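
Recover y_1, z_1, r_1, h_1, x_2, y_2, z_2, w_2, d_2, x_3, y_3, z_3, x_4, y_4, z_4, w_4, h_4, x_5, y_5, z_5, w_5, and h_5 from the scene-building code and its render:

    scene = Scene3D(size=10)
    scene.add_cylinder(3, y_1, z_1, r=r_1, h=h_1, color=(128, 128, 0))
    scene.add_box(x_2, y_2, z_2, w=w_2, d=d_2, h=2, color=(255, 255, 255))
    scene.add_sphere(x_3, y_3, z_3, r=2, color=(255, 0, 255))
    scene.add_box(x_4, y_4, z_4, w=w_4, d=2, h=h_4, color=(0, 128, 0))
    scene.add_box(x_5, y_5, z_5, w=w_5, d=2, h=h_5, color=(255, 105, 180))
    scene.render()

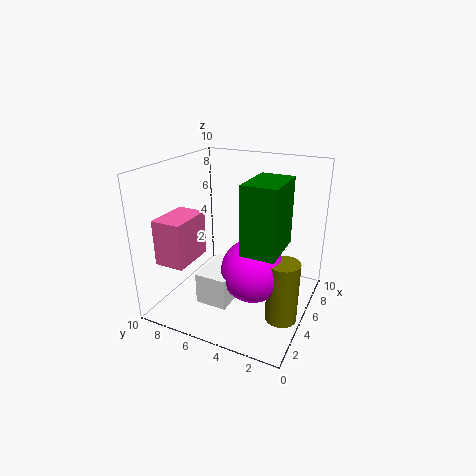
y_1 = 1
z_1 = 1
r_1 = 1
h_1 = 4
x_2 = 1
y_2 = 4
z_2 = 2
w_2 = 3
d_2 = 2
x_3 = 3
y_3 = 3
z_3 = 4
x_4 = 1
y_4 = 1
z_4 = 6
w_4 = 3
h_4 = 4
x_5 = 1
y_5 = 7
z_5 = 4
w_5 = 3
h_5 = 3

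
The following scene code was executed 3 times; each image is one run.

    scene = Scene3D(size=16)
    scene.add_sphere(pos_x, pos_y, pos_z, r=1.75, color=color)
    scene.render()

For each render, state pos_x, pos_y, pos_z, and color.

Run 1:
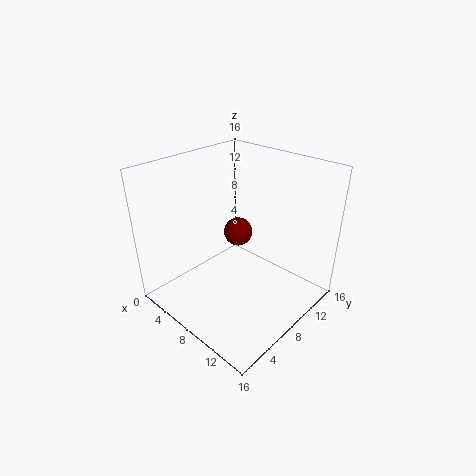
pos_x = 5.25
pos_y = 11
pos_z = 6.5
color = 'maroon'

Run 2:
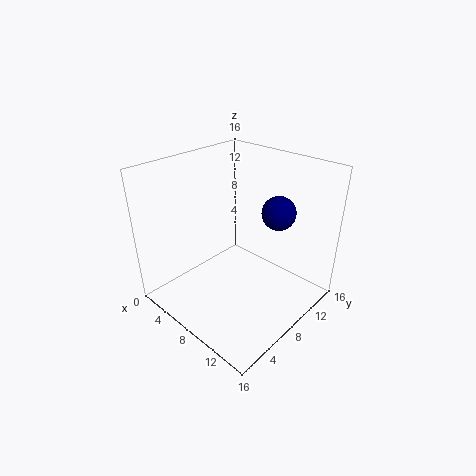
pos_x = 12
pos_y = 9.75
pos_z = 11.75
color = 'navy'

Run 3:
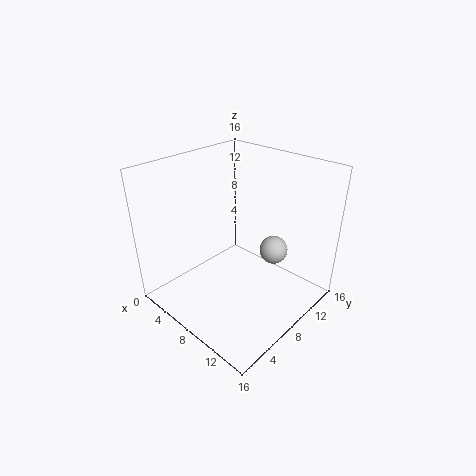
pos_x = 9
pos_y = 13.5
pos_z = 4.25
color = 'lightgray'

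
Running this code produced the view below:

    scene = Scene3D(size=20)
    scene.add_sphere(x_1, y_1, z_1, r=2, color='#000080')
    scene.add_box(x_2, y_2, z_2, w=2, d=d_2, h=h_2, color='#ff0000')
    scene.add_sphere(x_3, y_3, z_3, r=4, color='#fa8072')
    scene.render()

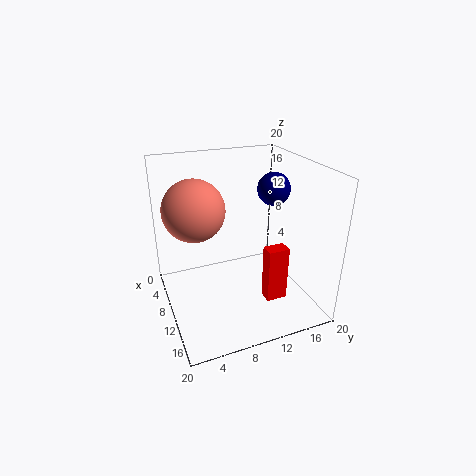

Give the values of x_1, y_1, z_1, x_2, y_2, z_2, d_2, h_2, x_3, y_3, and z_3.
x_1 = 14, y_1 = 13, z_1 = 18, x_2 = 12, y_2 = 13, z_2 = 1, d_2 = 3, h_2 = 8, x_3 = 10, y_3 = 4, z_3 = 15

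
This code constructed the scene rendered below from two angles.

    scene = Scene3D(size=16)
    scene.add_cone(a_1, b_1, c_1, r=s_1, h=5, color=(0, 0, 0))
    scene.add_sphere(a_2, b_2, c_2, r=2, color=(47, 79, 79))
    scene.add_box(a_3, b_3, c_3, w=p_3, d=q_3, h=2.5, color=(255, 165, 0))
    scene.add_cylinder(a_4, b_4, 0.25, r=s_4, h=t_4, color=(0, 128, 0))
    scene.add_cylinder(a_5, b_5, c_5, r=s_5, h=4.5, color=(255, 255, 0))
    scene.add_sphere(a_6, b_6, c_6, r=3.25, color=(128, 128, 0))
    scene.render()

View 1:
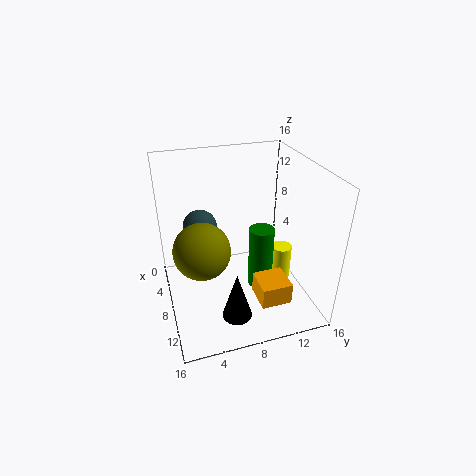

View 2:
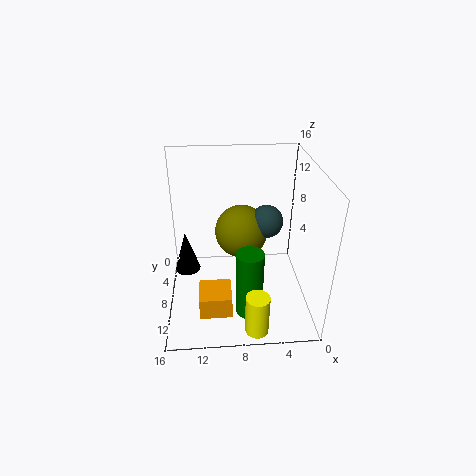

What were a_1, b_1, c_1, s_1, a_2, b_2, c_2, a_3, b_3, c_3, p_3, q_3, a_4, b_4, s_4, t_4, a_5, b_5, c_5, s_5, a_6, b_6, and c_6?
a_1 = 14, b_1 = 6, c_1 = 2.75, s_1 = 1.5, a_2 = 4.25, b_2 = 4.5, c_2 = 8, a_3 = 9, b_3 = 9.5, c_3 = 1, p_3 = 3.5, q_3 = 3.5, a_4 = 7, b_4 = 11.25, s_4 = 1.5, t_4 = 7.75, a_5 = 6.5, b_5 = 14.25, c_5 = 0.25, s_5 = 1.25, a_6 = 7.25, b_6 = 4, c_6 = 6.5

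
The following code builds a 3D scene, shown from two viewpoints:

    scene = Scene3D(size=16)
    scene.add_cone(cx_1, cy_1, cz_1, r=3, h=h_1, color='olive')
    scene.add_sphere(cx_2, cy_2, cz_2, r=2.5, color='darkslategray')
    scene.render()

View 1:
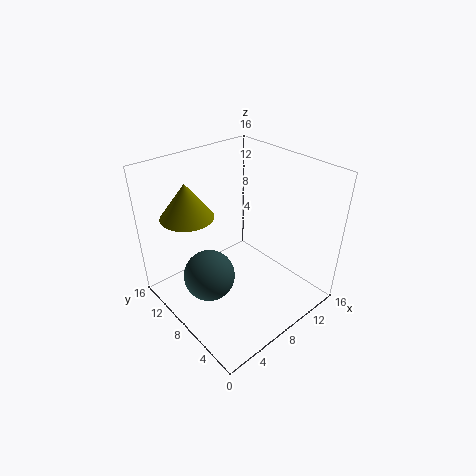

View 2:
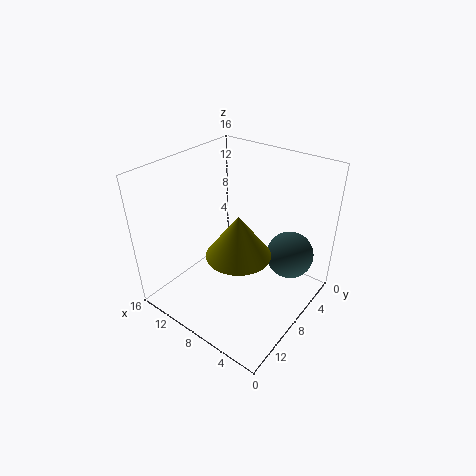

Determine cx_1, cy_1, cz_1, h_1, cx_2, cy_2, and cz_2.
cx_1 = 4.5, cy_1 = 12.5, cz_1 = 10, h_1 = 4, cx_2 = 2.5, cy_2 = 6, cz_2 = 7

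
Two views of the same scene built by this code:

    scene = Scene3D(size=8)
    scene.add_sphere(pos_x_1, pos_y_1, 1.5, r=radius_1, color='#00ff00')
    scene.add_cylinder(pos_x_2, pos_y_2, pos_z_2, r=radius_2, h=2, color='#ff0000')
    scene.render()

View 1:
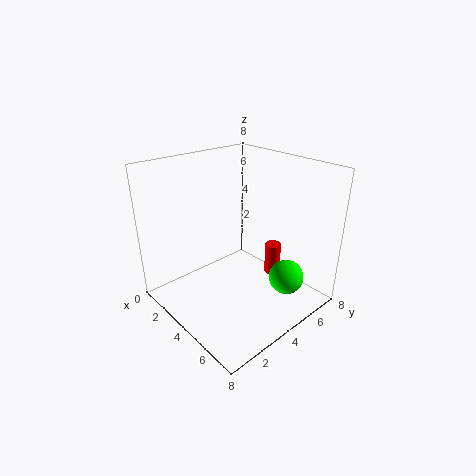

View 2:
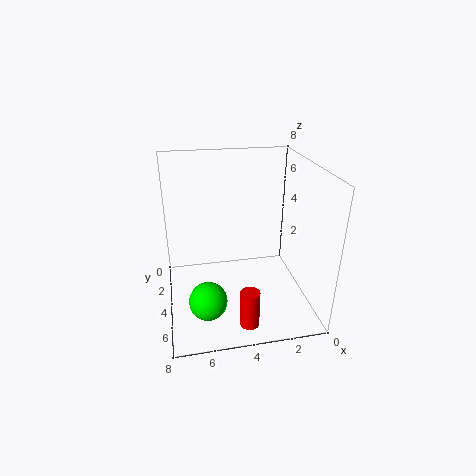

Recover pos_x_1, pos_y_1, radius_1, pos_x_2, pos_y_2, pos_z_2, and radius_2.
pos_x_1 = 6, pos_y_1 = 6, radius_1 = 1, pos_x_2 = 4, pos_y_2 = 7, pos_z_2 = 0.5, radius_2 = 0.5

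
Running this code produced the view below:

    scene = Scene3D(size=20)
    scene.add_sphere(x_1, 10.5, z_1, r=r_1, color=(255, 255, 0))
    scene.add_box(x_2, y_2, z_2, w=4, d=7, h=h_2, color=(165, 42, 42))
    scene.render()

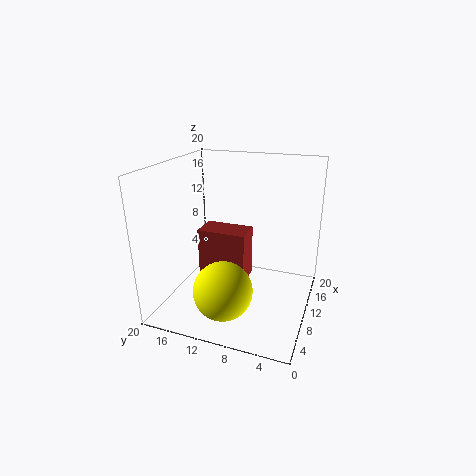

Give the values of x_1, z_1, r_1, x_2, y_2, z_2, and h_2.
x_1 = 5.5
z_1 = 4
r_1 = 4
x_2 = 9.5
y_2 = 9
z_2 = 3
h_2 = 7.5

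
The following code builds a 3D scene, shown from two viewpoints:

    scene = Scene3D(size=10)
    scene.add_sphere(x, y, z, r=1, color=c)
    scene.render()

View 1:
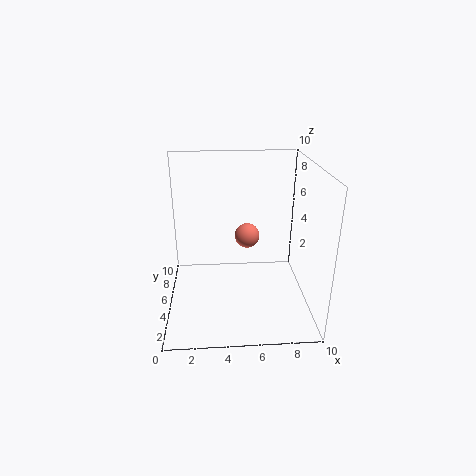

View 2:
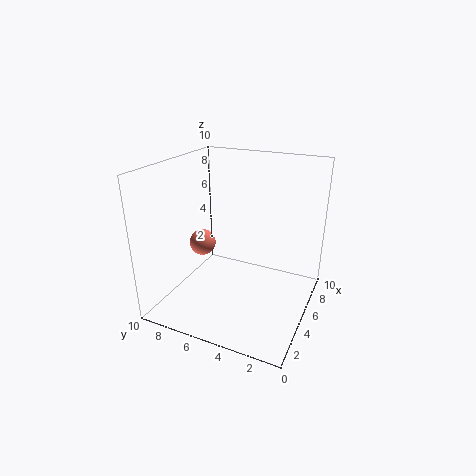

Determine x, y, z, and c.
x = 6; y = 8.5; z = 3.5; c = 'salmon'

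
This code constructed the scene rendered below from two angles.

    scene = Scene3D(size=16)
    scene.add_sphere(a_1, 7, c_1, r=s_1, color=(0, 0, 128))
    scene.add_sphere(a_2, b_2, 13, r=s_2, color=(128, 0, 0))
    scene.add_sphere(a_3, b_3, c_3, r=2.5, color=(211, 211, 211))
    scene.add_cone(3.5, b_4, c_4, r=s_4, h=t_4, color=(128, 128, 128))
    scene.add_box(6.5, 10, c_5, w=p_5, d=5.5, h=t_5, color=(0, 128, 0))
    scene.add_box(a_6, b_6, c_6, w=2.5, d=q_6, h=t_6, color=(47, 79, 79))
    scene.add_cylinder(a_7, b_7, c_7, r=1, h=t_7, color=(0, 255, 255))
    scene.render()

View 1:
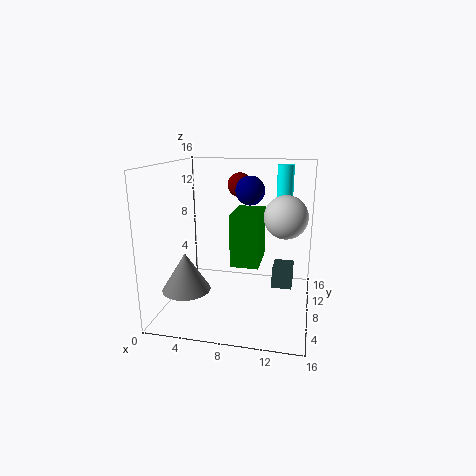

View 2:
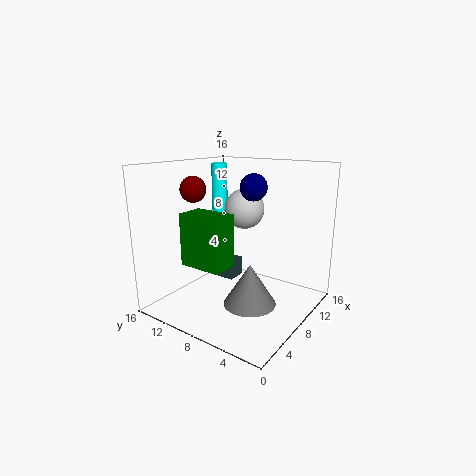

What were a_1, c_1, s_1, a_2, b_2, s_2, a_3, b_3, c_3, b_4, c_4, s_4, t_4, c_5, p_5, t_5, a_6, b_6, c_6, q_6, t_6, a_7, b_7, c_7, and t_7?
a_1 = 9.5, c_1 = 13.5, s_1 = 1.5, a_2 = 7, b_2 = 13.5, s_2 = 1.5, a_3 = 13, b_3 = 10.5, c_3 = 10, b_4 = 3.5, c_4 = 3.5, s_4 = 2.5, t_4 = 4, c_5 = 3.5, p_5 = 3.5, t_5 = 6.5, a_6 = 11.5, b_6 = 11.5, c_6 = 0.5, q_6 = 3.5, t_6 = 2.5, a_7 = 12.5, b_7 = 14, c_7 = 9.5, t_7 = 6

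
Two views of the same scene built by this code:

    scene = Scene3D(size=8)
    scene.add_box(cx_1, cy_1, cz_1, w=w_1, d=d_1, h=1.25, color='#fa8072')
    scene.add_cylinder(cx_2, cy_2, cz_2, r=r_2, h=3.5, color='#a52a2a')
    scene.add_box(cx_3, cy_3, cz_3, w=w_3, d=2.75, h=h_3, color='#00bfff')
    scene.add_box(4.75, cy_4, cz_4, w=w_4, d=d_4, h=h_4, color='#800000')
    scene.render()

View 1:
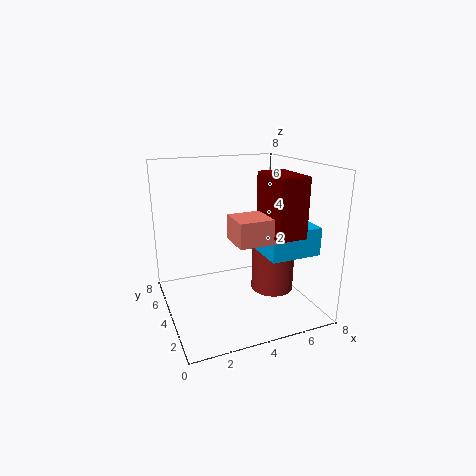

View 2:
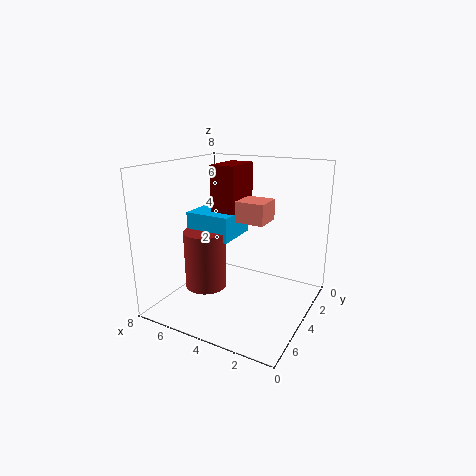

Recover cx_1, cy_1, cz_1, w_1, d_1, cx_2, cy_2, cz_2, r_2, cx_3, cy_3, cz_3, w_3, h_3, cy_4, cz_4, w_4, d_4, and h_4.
cx_1 = 3, cy_1 = 1.25, cz_1 = 4.5, w_1 = 2.75, d_1 = 1.75, cx_2 = 6.25, cy_2 = 4, cz_2 = 0.5, r_2 = 1.25, cx_3 = 4.75, cy_3 = 1.25, cz_3 = 3.5, w_3 = 2.75, h_3 = 1.5, cy_4 = 0.75, cz_4 = 4.75, w_4 = 1.5, d_4 = 2.5, h_4 = 3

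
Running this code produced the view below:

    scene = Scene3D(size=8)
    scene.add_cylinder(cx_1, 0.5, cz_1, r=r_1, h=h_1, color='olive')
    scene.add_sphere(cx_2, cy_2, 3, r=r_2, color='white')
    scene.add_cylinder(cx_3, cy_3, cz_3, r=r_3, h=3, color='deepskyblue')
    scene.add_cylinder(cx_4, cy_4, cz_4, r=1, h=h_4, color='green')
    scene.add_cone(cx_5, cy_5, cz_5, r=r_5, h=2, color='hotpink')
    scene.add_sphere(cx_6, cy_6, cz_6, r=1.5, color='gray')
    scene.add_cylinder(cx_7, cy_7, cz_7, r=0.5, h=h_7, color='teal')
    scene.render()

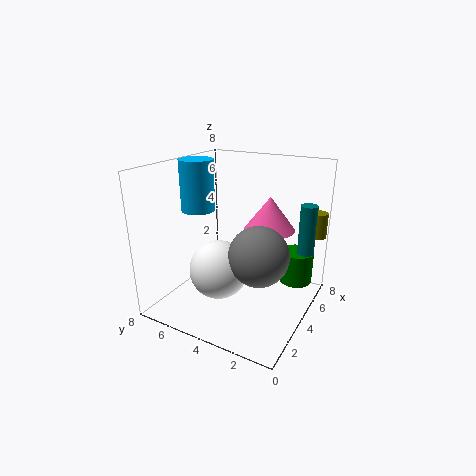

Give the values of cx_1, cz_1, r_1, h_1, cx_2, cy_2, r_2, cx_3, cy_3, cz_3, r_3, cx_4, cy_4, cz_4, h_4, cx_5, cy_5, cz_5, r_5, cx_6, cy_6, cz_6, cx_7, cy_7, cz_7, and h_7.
cx_1 = 7.5, cz_1 = 3.5, r_1 = 0.5, h_1 = 1.5, cx_2 = 2, cy_2 = 4, r_2 = 1.5, cx_3 = 4.5, cy_3 = 7, cz_3 = 5, r_3 = 1, cx_4 = 7, cy_4 = 1.5, cz_4 = 0.5, h_4 = 2, cx_5 = 6, cy_5 = 3, cz_5 = 4, r_5 = 1.5, cx_6 = 2.5, cy_6 = 2, cz_6 = 4, cx_7 = 7, cy_7 = 1, cz_7 = 2, h_7 = 3.5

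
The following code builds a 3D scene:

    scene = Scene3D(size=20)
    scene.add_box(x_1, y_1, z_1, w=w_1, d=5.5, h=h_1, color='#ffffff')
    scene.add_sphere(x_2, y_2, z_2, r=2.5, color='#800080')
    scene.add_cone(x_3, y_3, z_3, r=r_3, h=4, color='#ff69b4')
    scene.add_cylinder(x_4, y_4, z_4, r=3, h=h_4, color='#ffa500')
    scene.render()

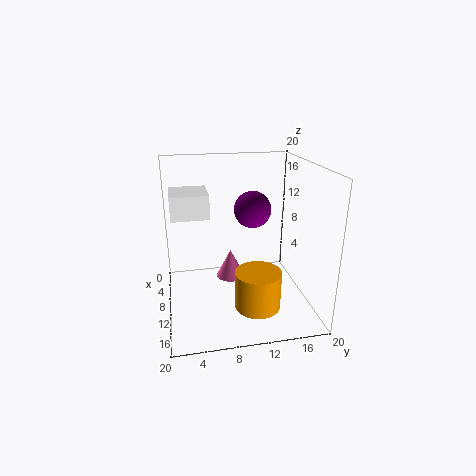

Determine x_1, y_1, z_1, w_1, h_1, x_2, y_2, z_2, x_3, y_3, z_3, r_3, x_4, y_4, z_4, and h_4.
x_1 = 1.5; y_1 = 1; z_1 = 12; w_1 = 6; h_1 = 3.5; x_2 = 10; y_2 = 12; z_2 = 14; x_3 = 9.5; y_3 = 9; z_3 = 4; r_3 = 2; x_4 = 15.5; y_4 = 11.5; z_4 = 2.5; h_4 = 5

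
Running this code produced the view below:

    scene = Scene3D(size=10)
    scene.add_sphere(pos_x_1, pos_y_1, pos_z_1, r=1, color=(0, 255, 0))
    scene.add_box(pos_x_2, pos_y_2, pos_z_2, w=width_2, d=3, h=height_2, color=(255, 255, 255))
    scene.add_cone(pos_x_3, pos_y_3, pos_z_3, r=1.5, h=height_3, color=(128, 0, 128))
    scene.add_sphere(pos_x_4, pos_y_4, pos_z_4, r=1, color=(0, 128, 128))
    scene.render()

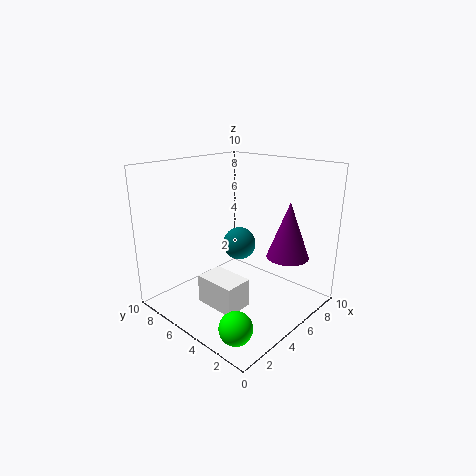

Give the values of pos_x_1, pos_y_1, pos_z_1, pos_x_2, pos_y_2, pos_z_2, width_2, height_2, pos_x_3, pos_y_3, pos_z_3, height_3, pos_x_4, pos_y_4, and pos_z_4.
pos_x_1 = 1; pos_y_1 = 1.5; pos_z_1 = 1.5; pos_x_2 = 2.5; pos_y_2 = 3.5; pos_z_2 = 0.5; width_2 = 2; height_2 = 2; pos_x_3 = 7.5; pos_y_3 = 2.5; pos_z_3 = 3.5; height_3 = 4; pos_x_4 = 3.5; pos_y_4 = 3.5; pos_z_4 = 5.5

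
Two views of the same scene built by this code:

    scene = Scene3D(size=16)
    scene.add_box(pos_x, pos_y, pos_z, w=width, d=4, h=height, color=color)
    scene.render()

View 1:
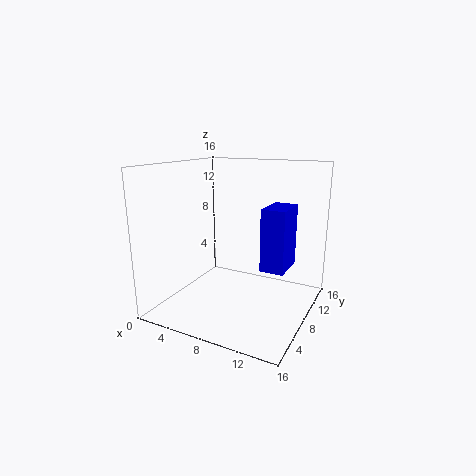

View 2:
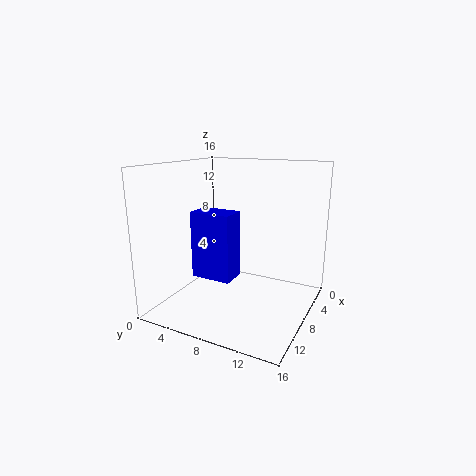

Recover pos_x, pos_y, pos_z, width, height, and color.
pos_x = 11.5, pos_y = 6, pos_z = 5.5, width = 2.5, height = 6.5, color = 'blue'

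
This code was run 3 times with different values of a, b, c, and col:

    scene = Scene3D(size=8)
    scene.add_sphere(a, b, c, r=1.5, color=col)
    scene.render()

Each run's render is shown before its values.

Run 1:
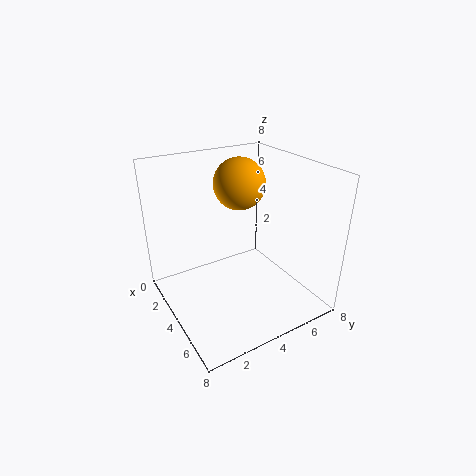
a = 2.5, b = 5, c = 6.5, col = 'orange'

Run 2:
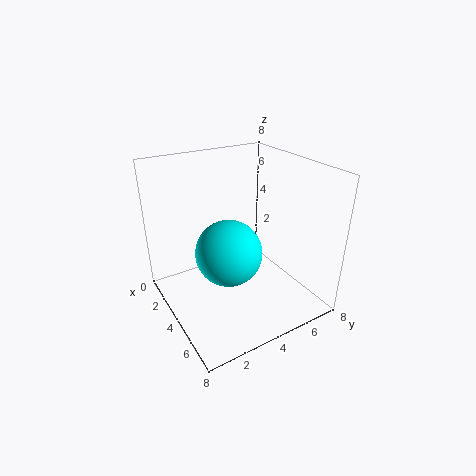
a = 6.5, b = 2, c = 5, col = 'cyan'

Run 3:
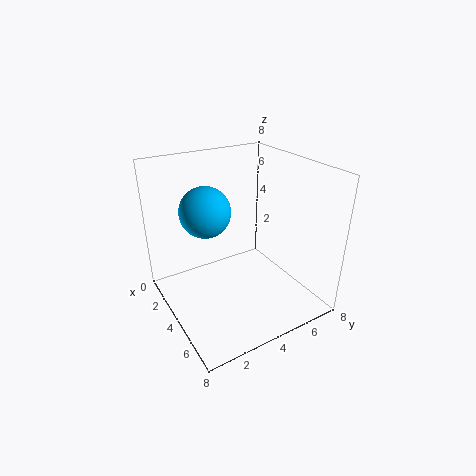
a = 2, b = 3, c = 5, col = 'deepskyblue'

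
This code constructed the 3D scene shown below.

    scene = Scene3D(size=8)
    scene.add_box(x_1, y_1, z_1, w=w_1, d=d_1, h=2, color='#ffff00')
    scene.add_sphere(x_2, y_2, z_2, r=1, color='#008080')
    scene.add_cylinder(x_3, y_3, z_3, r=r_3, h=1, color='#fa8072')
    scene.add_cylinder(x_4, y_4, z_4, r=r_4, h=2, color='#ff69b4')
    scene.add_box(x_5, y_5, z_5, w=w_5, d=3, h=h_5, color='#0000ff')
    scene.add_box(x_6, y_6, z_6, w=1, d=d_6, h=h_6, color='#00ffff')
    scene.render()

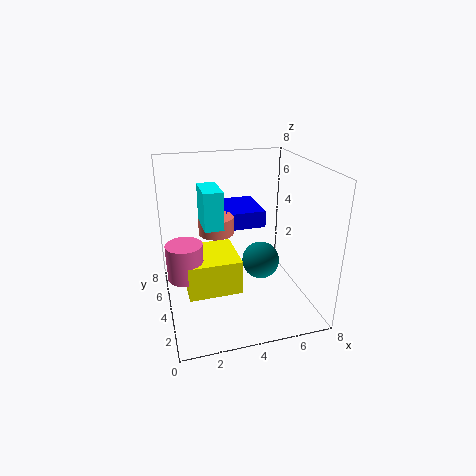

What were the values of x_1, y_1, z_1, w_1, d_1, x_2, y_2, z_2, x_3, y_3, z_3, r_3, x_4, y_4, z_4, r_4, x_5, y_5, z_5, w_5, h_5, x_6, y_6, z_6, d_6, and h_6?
x_1 = 1, y_1 = 3, z_1 = 1, w_1 = 3, d_1 = 3, x_2 = 5, y_2 = 3, z_2 = 3, x_3 = 3, y_3 = 5, z_3 = 4, r_3 = 1, x_4 = 1, y_4 = 4, z_4 = 2, r_4 = 1, x_5 = 3, y_5 = 5, z_5 = 4, w_5 = 3, h_5 = 1, x_6 = 2, y_6 = 3, z_6 = 5, d_6 = 2, h_6 = 2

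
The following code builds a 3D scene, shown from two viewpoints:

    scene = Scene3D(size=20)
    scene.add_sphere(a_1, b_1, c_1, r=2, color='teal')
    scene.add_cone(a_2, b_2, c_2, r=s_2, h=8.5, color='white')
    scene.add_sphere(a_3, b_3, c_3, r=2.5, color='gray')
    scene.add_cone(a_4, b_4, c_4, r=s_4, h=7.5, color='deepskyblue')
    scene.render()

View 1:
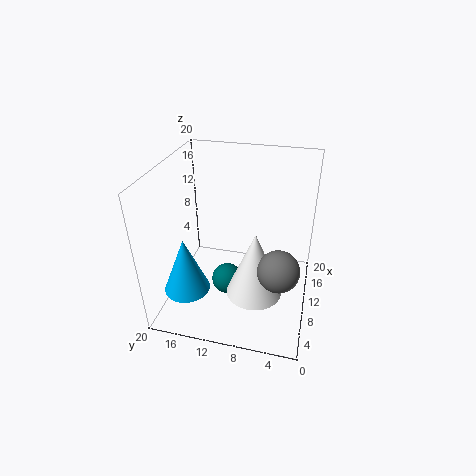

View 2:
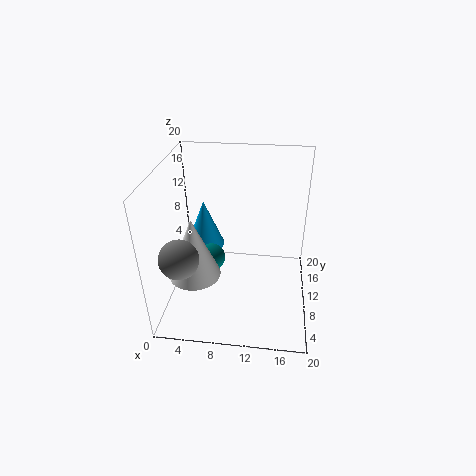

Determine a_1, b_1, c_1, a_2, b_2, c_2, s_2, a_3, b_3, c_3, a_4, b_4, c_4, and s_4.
a_1 = 6; b_1 = 10.5; c_1 = 6; a_2 = 4.5; b_2 = 6.5; c_2 = 6; s_2 = 3.5; a_3 = 3.5; b_3 = 3.5; c_3 = 10.5; a_4 = 4; b_4 = 15.5; c_4 = 5; s_4 = 3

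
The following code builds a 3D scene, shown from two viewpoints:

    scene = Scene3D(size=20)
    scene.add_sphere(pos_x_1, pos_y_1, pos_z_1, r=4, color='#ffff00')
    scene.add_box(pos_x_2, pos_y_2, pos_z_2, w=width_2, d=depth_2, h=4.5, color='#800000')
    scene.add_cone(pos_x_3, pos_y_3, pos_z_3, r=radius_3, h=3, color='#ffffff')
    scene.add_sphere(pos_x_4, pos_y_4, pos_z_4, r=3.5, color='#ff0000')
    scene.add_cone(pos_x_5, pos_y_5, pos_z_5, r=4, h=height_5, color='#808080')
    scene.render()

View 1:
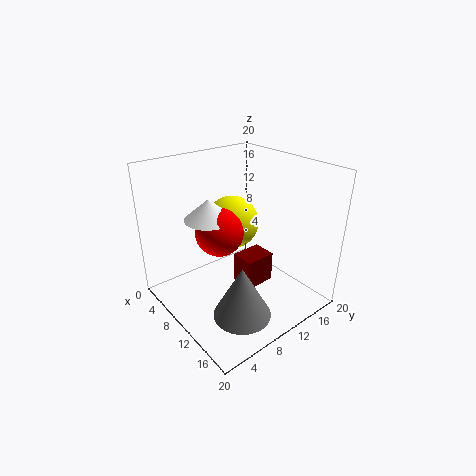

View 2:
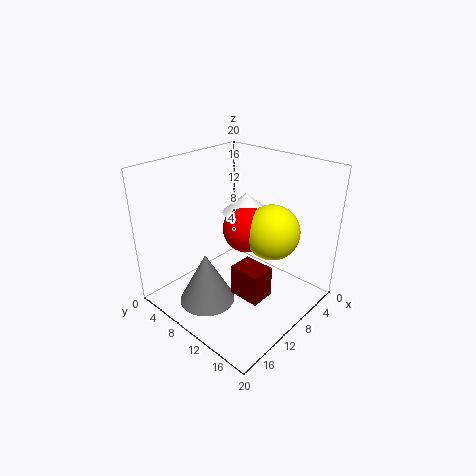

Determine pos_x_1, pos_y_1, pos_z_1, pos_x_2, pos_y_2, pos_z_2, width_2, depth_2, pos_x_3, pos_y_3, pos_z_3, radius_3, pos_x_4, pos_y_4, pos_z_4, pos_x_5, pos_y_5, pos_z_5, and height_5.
pos_x_1 = 5.5
pos_y_1 = 12.5
pos_z_1 = 10
pos_x_2 = 8.5
pos_y_2 = 10.5
pos_z_2 = 2
width_2 = 3.5
depth_2 = 4.5
pos_x_3 = 6
pos_y_3 = 8
pos_z_3 = 12
radius_3 = 3.5
pos_x_4 = 7
pos_y_4 = 9
pos_z_4 = 10
pos_x_5 = 14
pos_y_5 = 7.5
pos_z_5 = 0.5
height_5 = 7.5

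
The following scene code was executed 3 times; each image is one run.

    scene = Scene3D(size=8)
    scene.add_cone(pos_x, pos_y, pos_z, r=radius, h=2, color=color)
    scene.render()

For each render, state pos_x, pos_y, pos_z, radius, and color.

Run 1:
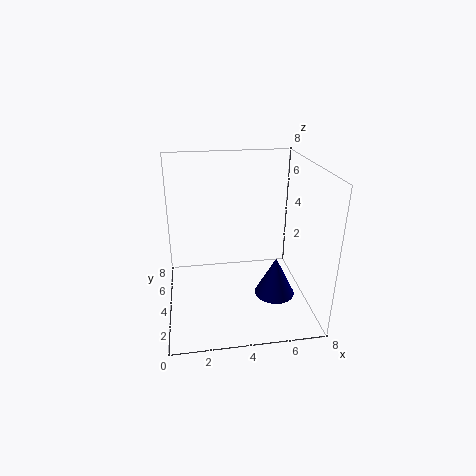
pos_x = 5.5, pos_y = 1.5, pos_z = 2, radius = 1, color = 'navy'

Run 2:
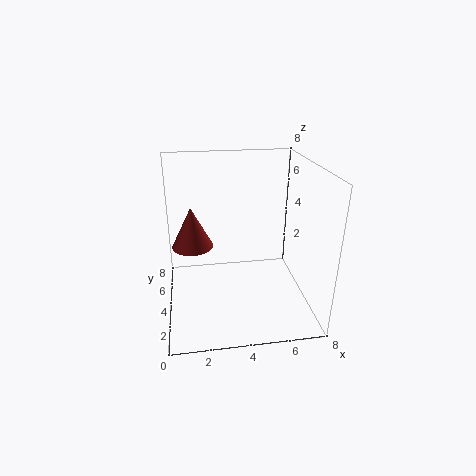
pos_x = 1.5, pos_y = 2.5, pos_z = 4.5, radius = 1, color = 'brown'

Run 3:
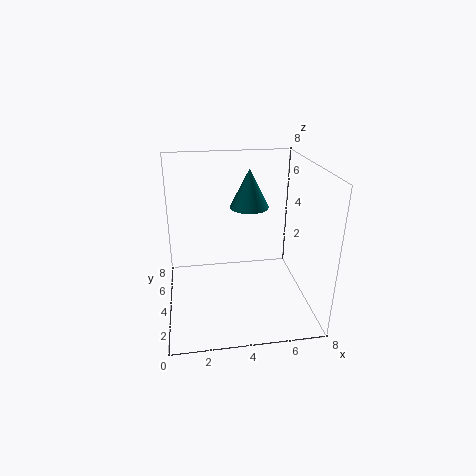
pos_x = 4.5, pos_y = 3.5, pos_z = 6, radius = 1, color = 'teal'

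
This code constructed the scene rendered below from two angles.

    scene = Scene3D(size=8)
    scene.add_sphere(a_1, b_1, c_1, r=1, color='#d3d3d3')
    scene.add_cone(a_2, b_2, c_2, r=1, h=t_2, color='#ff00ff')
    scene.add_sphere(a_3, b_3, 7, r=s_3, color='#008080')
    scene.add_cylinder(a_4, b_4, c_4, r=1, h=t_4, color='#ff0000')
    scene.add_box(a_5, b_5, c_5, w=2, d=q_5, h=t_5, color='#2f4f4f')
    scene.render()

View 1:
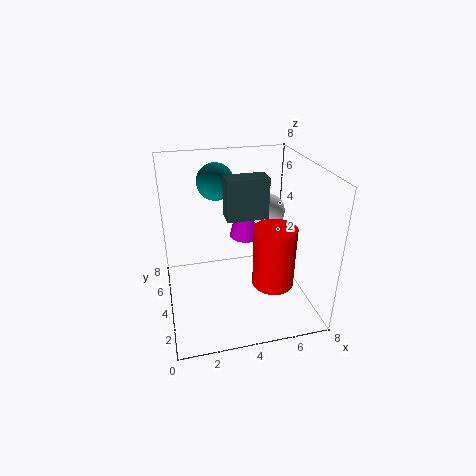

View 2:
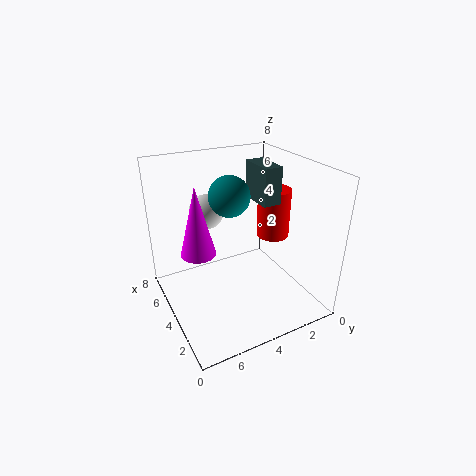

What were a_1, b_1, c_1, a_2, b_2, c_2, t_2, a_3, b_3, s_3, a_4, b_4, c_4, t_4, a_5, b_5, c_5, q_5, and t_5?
a_1 = 6; b_1 = 5; c_1 = 5; a_2 = 5; b_2 = 6; c_2 = 3; t_2 = 4; a_3 = 3; b_3 = 5; s_3 = 1; a_4 = 5; b_4 = 1; c_4 = 3; t_4 = 3; a_5 = 3; b_5 = 2; c_5 = 6; q_5 = 1; t_5 = 2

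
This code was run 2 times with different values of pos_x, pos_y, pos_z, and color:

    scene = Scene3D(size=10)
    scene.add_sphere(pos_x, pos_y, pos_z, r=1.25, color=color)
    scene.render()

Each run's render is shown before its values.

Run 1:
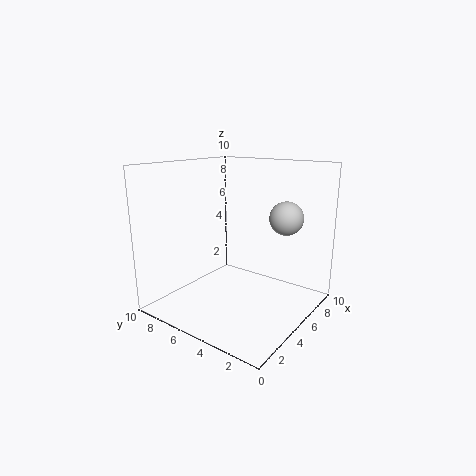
pos_x = 8.25
pos_y = 3
pos_z = 6
color = 'lightgray'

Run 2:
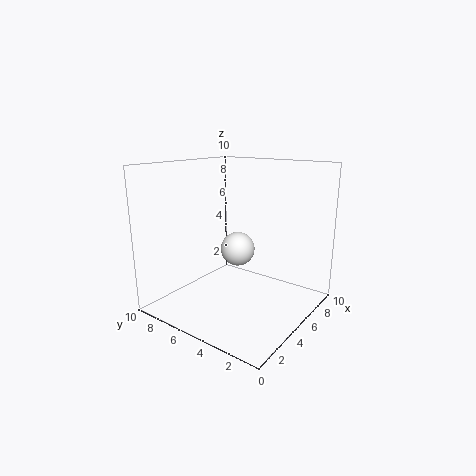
pos_x = 6
pos_y = 5.75
pos_z = 3.75
color = 'white'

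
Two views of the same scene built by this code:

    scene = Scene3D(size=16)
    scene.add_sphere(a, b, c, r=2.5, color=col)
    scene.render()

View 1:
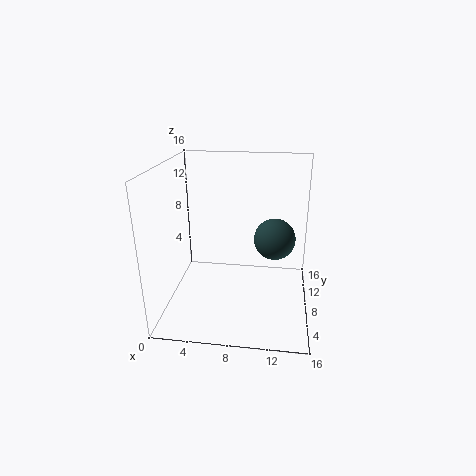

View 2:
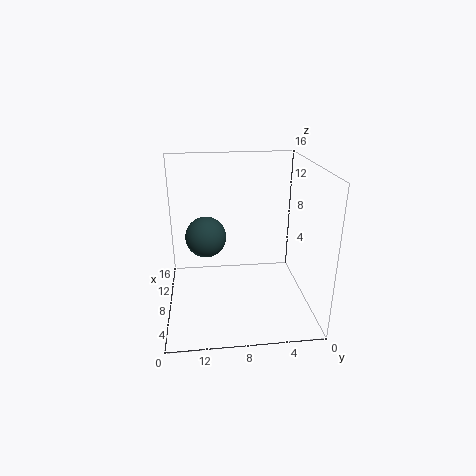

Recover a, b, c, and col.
a = 12
b = 11.5
c = 6.5
col = 'darkslategray'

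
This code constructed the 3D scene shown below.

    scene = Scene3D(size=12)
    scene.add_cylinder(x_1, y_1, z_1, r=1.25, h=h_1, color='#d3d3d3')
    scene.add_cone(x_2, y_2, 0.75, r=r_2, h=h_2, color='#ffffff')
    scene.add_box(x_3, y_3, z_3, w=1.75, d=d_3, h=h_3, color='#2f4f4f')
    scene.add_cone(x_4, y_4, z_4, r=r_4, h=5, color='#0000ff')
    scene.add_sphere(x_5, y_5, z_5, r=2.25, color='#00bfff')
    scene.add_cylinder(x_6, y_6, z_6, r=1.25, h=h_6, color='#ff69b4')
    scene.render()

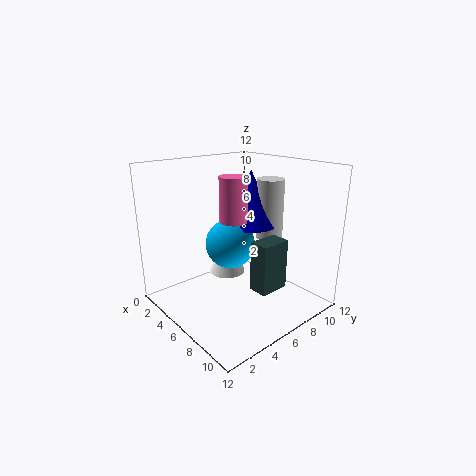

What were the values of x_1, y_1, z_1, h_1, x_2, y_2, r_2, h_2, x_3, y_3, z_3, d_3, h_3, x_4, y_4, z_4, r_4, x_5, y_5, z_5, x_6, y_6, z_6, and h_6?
x_1 = 5.25, y_1 = 10.5, z_1 = 4.75, h_1 = 5.5, x_2 = 2, y_2 = 8, r_2 = 1.75, h_2 = 4.25, x_3 = 6.5, y_3 = 7, z_3 = 1, d_3 = 2.75, h_3 = 4.5, x_4 = 4, y_4 = 9.25, z_4 = 6, r_4 = 2.5, x_5 = 3.75, y_5 = 7, z_5 = 4.5, x_6 = 4.25, y_6 = 7, z_6 = 6.75, h_6 = 4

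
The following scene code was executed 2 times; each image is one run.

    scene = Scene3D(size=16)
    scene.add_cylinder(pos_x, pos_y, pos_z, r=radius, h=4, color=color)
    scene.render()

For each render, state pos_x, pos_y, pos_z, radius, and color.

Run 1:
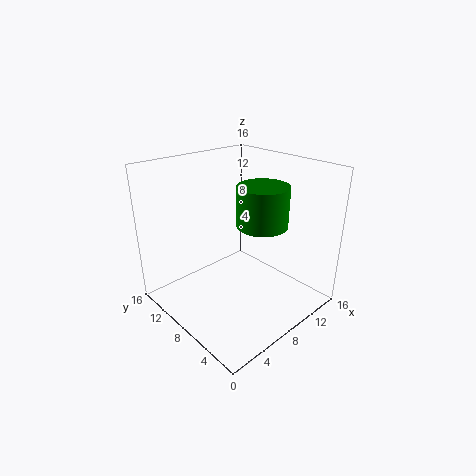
pos_x = 7.5, pos_y = 4, pos_z = 11, radius = 2.5, color = 'green'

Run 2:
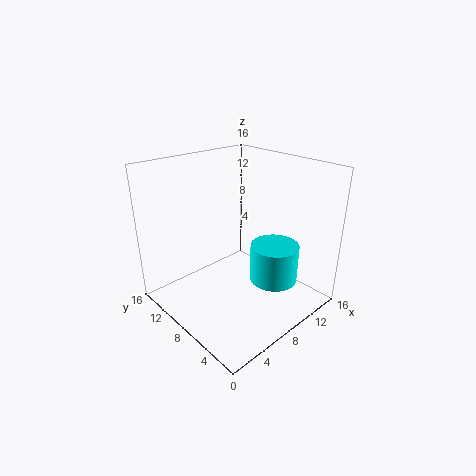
pos_x = 9, pos_y = 3.5, pos_z = 4.5, radius = 2.5, color = 'cyan'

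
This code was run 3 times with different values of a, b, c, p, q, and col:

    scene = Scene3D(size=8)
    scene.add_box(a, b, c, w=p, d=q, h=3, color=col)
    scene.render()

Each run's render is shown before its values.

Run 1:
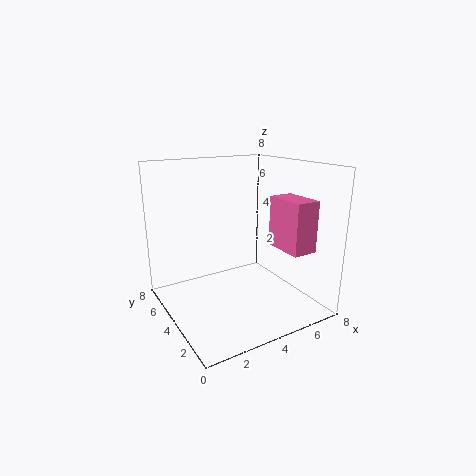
a = 6.5; b = 2; c = 3; p = 1.5; q = 2.5; col = 'hotpink'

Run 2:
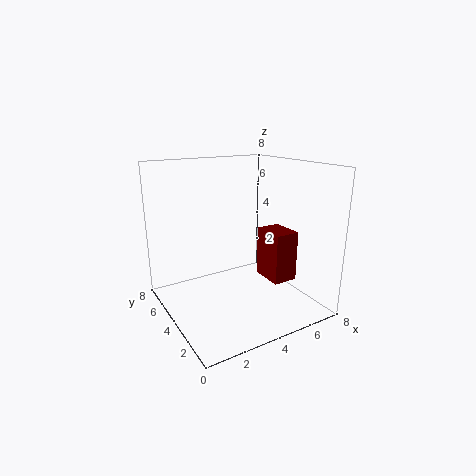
a = 6; b = 3; c = 1; p = 1.5; q = 2; col = 'maroon'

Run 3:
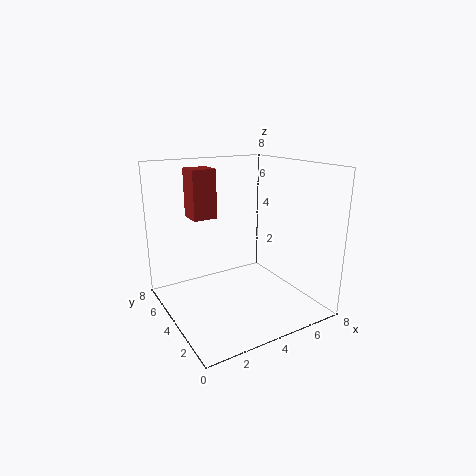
a = 2.5; b = 6.5; c = 4.5; p = 1.5; q = 1.5; col = 'brown'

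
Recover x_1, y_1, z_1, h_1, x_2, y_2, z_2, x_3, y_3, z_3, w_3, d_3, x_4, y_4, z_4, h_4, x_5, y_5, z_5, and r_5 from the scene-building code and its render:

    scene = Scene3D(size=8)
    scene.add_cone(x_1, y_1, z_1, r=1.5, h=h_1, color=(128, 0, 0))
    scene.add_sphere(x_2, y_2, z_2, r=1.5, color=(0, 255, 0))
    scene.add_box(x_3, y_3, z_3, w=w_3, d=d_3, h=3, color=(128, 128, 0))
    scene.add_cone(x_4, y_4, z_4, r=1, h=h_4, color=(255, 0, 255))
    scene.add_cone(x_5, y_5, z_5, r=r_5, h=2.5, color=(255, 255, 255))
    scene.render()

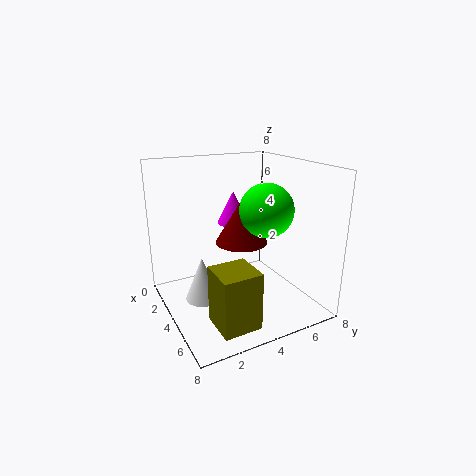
x_1 = 3.5; y_1 = 4.5; z_1 = 3.5; h_1 = 2.5; x_2 = 4.5; y_2 = 5.5; z_2 = 5.5; x_3 = 5.5; y_3 = 1.5; z_3 = 0.5; w_3 = 2; d_3 = 2; x_4 = 1.5; y_4 = 5; z_4 = 4; h_4 = 2; x_5 = 3.5; y_5 = 2; z_5 = 0.5; r_5 = 1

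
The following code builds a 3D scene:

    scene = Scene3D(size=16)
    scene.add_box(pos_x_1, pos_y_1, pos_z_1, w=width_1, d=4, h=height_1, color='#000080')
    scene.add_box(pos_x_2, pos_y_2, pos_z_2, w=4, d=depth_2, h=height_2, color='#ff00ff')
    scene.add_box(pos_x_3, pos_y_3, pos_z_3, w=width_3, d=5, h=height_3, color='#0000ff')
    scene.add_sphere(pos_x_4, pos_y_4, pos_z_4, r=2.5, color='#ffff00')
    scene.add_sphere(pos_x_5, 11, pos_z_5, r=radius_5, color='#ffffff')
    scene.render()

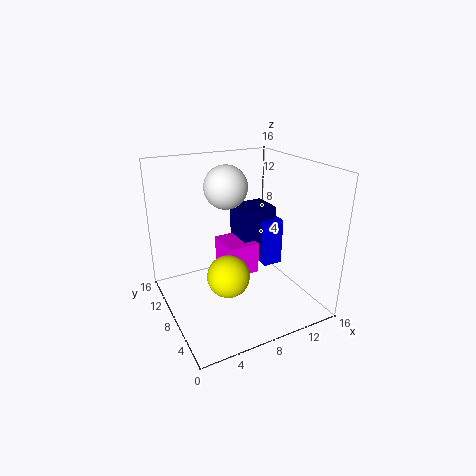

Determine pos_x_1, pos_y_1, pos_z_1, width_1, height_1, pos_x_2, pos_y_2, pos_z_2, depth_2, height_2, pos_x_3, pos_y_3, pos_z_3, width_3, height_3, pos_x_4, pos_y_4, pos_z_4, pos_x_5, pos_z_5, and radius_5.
pos_x_1 = 10.5, pos_y_1 = 11, pos_z_1 = 2.5, width_1 = 4.5, height_1 = 7, pos_x_2 = 8, pos_y_2 = 10, pos_z_2 = 1.5, depth_2 = 4.5, height_2 = 4, pos_x_3 = 13, pos_y_3 = 10, pos_z_3 = 2, width_3 = 2.5, height_3 = 6, pos_x_4 = 7, pos_y_4 = 8.5, pos_z_4 = 3, pos_x_5 = 8, pos_z_5 = 13, radius_5 = 2.5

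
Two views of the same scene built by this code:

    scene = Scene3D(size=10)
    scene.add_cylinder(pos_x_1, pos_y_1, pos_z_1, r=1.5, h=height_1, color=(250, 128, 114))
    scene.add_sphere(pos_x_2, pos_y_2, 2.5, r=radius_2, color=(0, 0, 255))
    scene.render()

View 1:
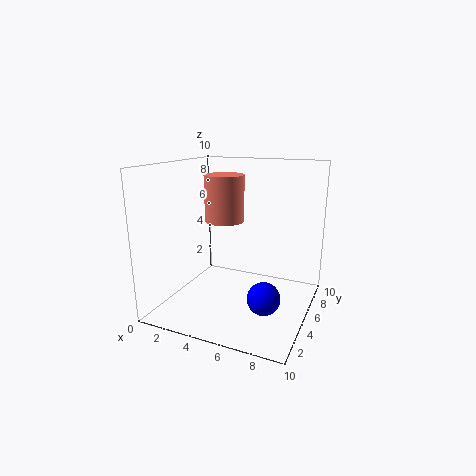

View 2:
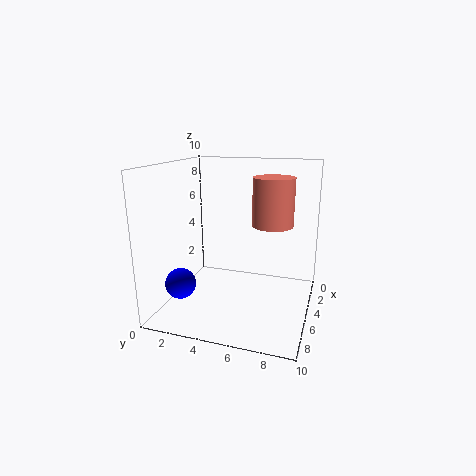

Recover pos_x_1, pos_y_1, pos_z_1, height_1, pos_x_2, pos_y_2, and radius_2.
pos_x_1 = 3, pos_y_1 = 7, pos_z_1 = 5.5, height_1 = 3.5, pos_x_2 = 8, pos_y_2 = 2, radius_2 = 1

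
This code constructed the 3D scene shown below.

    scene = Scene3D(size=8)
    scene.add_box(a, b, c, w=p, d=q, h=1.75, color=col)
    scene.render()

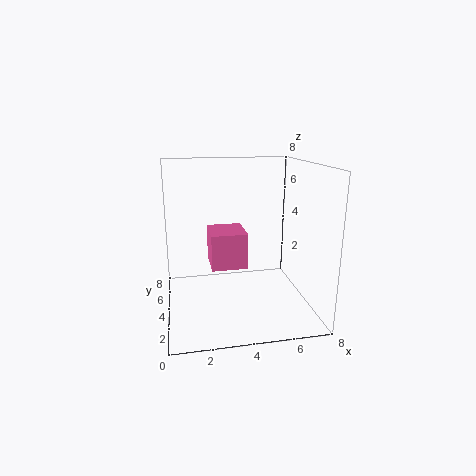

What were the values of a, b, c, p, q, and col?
a = 2.25
b = 1.5
c = 3.25
p = 1.75
q = 2
col = 'hotpink'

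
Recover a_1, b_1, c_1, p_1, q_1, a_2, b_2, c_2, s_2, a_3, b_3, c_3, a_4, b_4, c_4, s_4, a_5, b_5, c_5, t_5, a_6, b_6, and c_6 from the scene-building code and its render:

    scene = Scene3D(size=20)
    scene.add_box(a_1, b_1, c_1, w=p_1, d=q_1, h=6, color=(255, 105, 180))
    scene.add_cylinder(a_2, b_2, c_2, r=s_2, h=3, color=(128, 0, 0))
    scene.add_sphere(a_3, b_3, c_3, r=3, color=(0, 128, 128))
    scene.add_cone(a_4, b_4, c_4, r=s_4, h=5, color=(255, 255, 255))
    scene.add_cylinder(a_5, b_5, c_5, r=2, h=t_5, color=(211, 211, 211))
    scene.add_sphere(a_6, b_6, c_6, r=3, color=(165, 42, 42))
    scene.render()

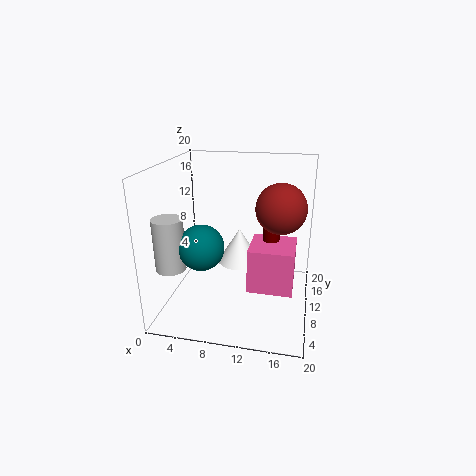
a_1 = 12
b_1 = 6
c_1 = 4
p_1 = 6
q_1 = 6
a_2 = 15
b_2 = 6
c_2 = 12
s_2 = 1
a_3 = 6
b_3 = 6
c_3 = 10
a_4 = 10
b_4 = 11
c_4 = 6
s_4 = 3
a_5 = 2
b_5 = 5
c_5 = 7
t_5 = 7
a_6 = 16
b_6 = 6
c_6 = 16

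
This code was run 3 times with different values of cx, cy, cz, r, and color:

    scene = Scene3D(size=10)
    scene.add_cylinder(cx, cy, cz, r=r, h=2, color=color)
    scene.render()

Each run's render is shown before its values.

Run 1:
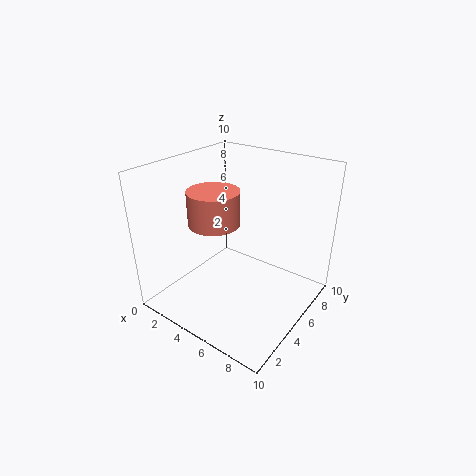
cx = 5.5; cy = 2; cz = 7.5; r = 1.5; color = 'salmon'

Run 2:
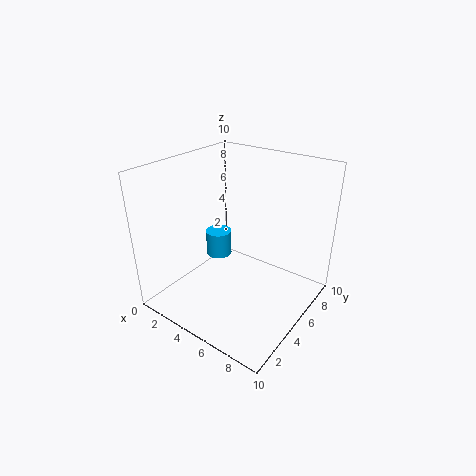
cx = 2; cy = 6.5; cz = 2; r = 1; color = 'deepskyblue'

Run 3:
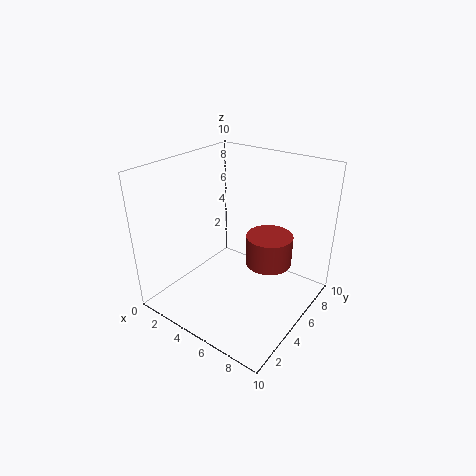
cx = 7.5; cy = 5; cz = 4; r = 1.5; color = 'brown'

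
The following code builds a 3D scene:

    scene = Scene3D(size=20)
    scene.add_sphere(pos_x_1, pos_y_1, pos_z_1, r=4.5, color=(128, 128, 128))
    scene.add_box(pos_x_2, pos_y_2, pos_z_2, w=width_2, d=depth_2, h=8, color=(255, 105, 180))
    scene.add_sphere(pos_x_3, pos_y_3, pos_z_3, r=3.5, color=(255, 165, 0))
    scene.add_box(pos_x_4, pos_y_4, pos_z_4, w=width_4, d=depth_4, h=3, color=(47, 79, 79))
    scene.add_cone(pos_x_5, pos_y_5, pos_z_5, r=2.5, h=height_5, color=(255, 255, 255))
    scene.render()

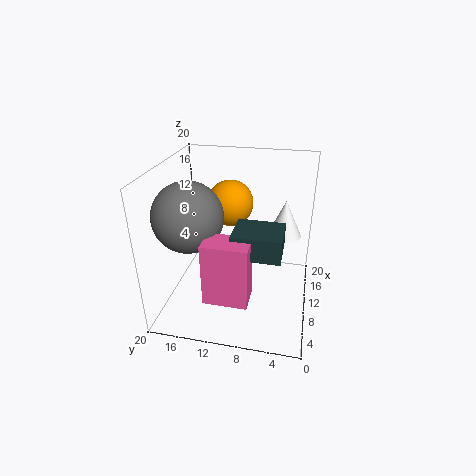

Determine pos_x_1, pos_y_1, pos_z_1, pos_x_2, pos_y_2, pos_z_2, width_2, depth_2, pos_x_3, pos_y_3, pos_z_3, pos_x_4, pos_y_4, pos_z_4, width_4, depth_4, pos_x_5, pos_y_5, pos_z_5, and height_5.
pos_x_1 = 6, pos_y_1 = 15.5, pos_z_1 = 14.5, pos_x_2 = 1, pos_y_2 = 7, pos_z_2 = 5.5, width_2 = 3.5, depth_2 = 5.5, pos_x_3 = 16, pos_y_3 = 12.5, pos_z_3 = 12.5, pos_x_4 = 3, pos_y_4 = 3.5, pos_z_4 = 11, width_4 = 5, depth_4 = 6, pos_x_5 = 15, pos_y_5 = 4, pos_z_5 = 8.5, height_5 = 5.5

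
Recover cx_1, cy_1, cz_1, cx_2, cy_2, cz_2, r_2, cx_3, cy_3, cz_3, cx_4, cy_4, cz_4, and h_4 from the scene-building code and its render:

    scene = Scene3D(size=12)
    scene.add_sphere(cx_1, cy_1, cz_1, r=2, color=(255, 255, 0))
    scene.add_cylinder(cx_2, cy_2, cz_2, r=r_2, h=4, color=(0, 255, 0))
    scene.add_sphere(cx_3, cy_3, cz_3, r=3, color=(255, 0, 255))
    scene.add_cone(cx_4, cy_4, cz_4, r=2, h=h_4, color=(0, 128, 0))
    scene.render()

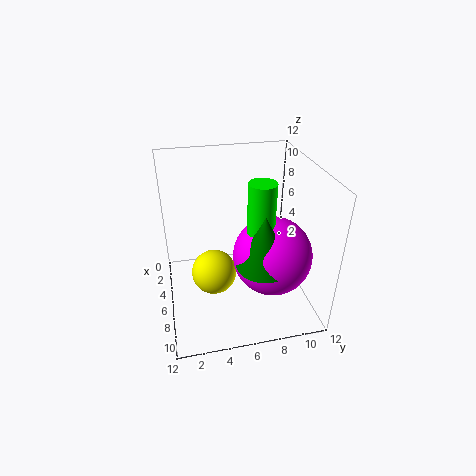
cx_1 = 5; cy_1 = 4; cz_1 = 2; cx_2 = 9; cy_2 = 7; cz_2 = 8; r_2 = 1; cx_3 = 9; cy_3 = 8; cz_3 = 6; cx_4 = 10; cy_4 = 7; cz_4 = 6; h_4 = 4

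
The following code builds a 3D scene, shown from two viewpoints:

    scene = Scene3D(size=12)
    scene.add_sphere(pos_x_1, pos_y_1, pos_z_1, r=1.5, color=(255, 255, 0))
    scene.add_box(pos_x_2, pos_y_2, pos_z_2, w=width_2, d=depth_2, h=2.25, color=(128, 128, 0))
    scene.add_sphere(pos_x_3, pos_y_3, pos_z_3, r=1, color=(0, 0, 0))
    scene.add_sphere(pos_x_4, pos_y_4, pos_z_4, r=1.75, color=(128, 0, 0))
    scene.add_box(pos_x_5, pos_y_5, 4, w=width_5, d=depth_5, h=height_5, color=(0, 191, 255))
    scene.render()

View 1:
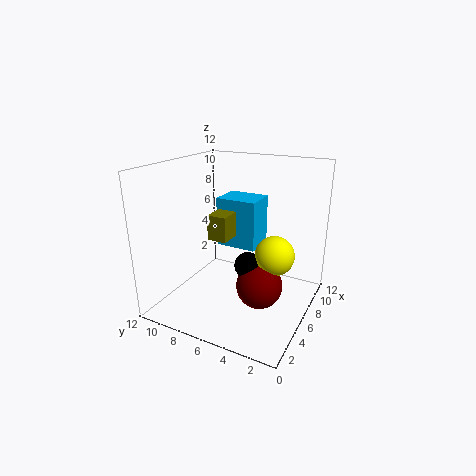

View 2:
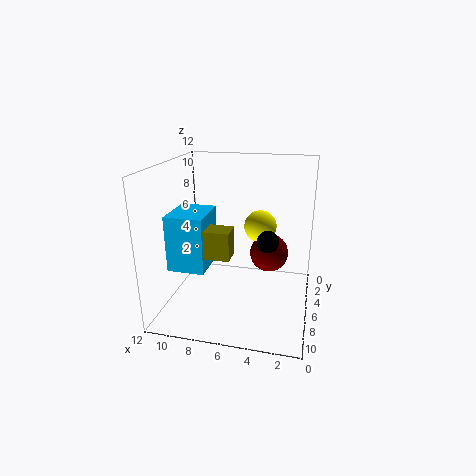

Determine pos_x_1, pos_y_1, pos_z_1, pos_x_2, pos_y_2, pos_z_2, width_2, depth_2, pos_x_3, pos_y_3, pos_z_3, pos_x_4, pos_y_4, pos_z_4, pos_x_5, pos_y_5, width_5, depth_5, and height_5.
pos_x_1 = 4.75; pos_y_1 = 2.25; pos_z_1 = 5.75; pos_x_2 = 6; pos_y_2 = 7.25; pos_z_2 = 5.25; width_2 = 3; depth_2 = 1.75; pos_x_3 = 3.75; pos_y_3 = 4; pos_z_3 = 5; pos_x_4 = 3.75; pos_y_4 = 3; pos_z_4 = 3.5; pos_x_5 = 8; pos_y_5 = 5.5; width_5 = 3; depth_5 = 3.75; height_5 = 4.5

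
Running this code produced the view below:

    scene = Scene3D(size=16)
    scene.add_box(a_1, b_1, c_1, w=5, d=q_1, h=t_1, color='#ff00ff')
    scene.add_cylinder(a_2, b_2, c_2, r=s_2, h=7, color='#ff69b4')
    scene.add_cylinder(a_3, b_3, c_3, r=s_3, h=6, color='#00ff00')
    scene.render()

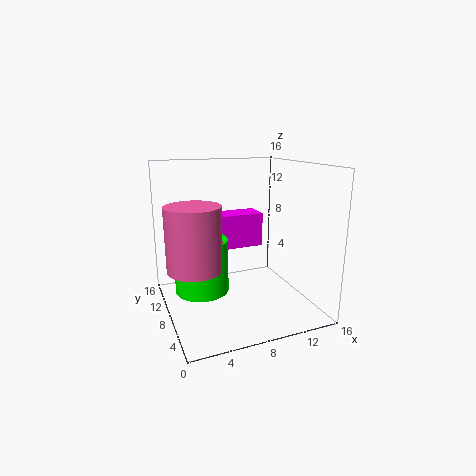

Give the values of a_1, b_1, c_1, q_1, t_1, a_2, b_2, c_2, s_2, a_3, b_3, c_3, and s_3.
a_1 = 7
b_1 = 10
c_1 = 6
q_1 = 3
t_1 = 4
a_2 = 3
b_2 = 8
c_2 = 5
s_2 = 3
a_3 = 4
b_3 = 9
c_3 = 2
s_3 = 3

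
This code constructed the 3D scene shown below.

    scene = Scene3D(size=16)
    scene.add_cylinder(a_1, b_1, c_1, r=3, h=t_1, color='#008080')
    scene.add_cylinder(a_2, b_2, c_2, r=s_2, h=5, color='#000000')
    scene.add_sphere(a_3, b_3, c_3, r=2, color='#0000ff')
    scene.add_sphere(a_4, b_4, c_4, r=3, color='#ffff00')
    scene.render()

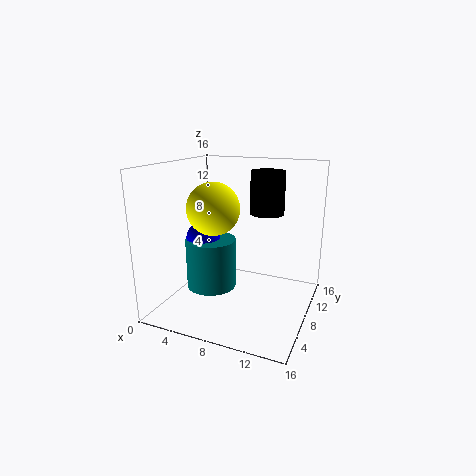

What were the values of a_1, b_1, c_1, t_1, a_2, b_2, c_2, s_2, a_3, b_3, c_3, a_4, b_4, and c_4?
a_1 = 4; b_1 = 9; c_1 = 1; t_1 = 6; a_2 = 10; b_2 = 12; c_2 = 10; s_2 = 2; a_3 = 3; b_3 = 9; c_3 = 7; a_4 = 5; b_4 = 8; c_4 = 11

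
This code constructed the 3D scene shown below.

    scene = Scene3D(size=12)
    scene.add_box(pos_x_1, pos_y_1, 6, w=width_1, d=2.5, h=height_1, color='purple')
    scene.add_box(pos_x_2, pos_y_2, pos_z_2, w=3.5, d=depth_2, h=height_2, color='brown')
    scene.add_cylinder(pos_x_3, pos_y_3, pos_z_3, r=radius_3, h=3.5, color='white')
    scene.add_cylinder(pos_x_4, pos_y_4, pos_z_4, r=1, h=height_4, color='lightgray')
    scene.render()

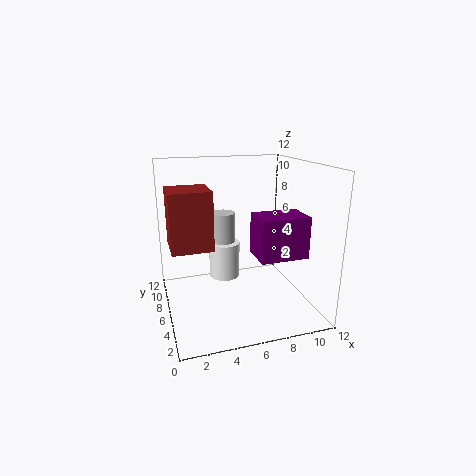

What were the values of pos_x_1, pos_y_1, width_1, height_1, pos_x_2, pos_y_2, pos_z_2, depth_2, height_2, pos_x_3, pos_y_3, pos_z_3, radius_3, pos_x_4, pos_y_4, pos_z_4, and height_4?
pos_x_1 = 6
pos_y_1 = 0.5
width_1 = 3.5
height_1 = 3
pos_x_2 = 0.5
pos_y_2 = 6
pos_z_2 = 5
depth_2 = 3.5
height_2 = 5
pos_x_3 = 6
pos_y_3 = 10.5
pos_z_3 = 0.5
radius_3 = 1.5
pos_x_4 = 5
pos_y_4 = 7
pos_z_4 = 5.5
height_4 = 2.5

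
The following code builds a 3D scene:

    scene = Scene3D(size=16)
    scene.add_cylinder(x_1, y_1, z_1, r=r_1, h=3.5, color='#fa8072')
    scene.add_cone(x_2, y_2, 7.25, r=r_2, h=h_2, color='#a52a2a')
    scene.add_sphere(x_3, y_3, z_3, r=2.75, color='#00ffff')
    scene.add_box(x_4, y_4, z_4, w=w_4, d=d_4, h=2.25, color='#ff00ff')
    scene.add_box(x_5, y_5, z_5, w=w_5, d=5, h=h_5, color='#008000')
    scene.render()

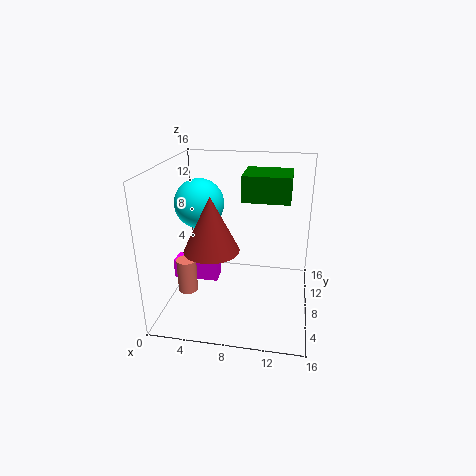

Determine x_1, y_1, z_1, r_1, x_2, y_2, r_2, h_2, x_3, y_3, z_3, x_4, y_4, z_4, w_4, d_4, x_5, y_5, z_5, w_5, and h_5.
x_1 = 3.5
y_1 = 3.5
z_1 = 3.75
r_1 = 1
x_2 = 5.5
y_2 = 6
r_2 = 3
h_2 = 6
x_3 = 3.5
y_3 = 8.75
z_3 = 11.5
x_4 = 0.25
y_4 = 7.75
z_4 = 2.25
w_4 = 5.25
d_4 = 2.25
x_5 = 8
y_5 = 9.75
z_5 = 11.5
w_5 = 5.5
h_5 = 3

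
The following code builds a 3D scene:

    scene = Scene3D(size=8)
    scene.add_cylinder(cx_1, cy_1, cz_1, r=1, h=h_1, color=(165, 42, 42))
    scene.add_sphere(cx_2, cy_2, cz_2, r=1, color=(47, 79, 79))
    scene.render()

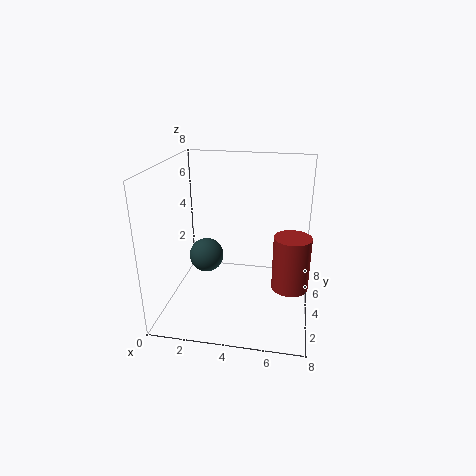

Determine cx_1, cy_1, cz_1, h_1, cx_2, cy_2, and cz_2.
cx_1 = 7; cy_1 = 3.5; cz_1 = 1.5; h_1 = 3; cx_2 = 2; cy_2 = 4.5; cz_2 = 2.5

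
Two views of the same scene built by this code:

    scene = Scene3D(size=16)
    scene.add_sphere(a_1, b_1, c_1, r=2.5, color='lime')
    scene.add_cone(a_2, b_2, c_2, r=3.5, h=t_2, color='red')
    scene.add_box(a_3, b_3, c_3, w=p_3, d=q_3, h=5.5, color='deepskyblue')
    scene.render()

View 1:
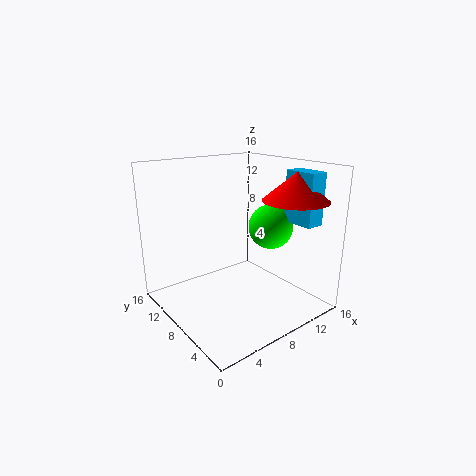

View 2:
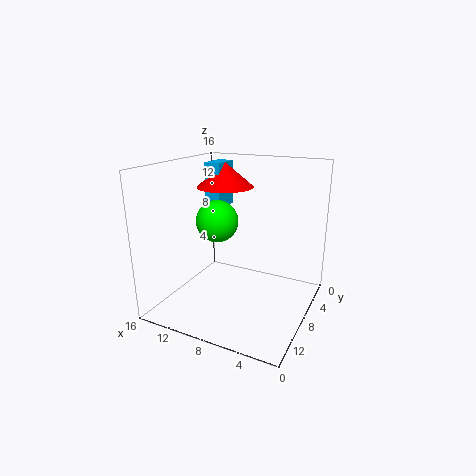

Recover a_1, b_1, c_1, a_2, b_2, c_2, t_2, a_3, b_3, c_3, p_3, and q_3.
a_1 = 11.5; b_1 = 6.5; c_1 = 9; a_2 = 12; b_2 = 3.5; c_2 = 12.5; t_2 = 3; a_3 = 12; b_3 = 1.5; c_3 = 10; p_3 = 2; q_3 = 3.5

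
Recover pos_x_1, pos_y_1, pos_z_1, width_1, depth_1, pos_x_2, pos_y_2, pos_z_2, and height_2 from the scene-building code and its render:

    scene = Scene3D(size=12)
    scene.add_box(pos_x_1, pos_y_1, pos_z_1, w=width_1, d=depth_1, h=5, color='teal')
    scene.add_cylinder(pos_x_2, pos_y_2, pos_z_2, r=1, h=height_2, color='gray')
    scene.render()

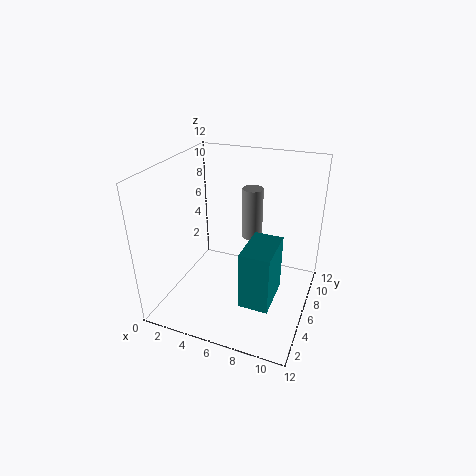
pos_x_1 = 7
pos_y_1 = 3.5
pos_z_1 = 1
width_1 = 2.5
depth_1 = 4
pos_x_2 = 5.5
pos_y_2 = 11
pos_z_2 = 3.5
height_2 = 5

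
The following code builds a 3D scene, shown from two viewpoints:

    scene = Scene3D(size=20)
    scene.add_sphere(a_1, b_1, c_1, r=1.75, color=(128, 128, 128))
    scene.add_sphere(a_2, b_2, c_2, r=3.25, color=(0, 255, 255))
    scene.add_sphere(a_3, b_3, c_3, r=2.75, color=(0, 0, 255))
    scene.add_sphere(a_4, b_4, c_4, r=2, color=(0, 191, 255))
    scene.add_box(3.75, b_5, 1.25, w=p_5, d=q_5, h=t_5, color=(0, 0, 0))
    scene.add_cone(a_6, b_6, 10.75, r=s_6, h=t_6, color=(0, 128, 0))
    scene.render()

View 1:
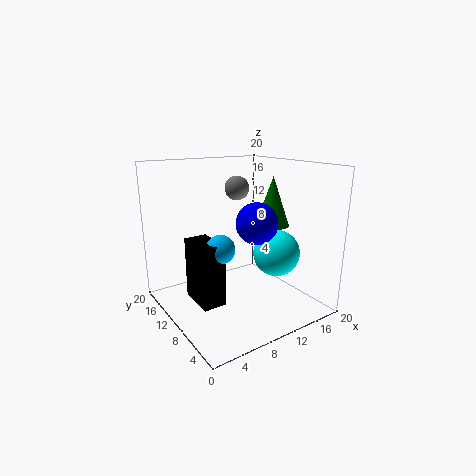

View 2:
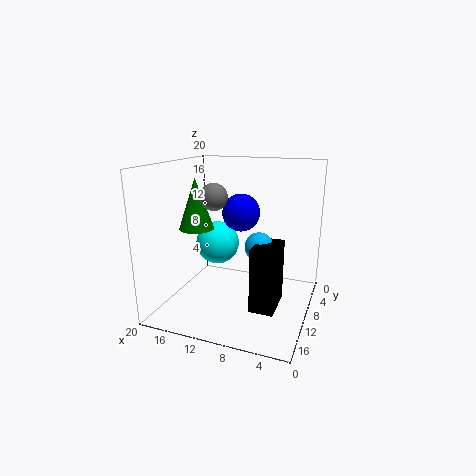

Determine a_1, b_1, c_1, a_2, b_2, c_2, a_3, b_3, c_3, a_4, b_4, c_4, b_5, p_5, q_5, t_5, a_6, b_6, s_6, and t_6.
a_1 = 12
b_1 = 13.25
c_1 = 16.25
a_2 = 14.5
b_2 = 7
c_2 = 7.75
a_3 = 10.75
b_3 = 6.75
c_3 = 12.75
a_4 = 7
b_4 = 9.75
c_4 = 9
b_5 = 8.5
p_5 = 3.25
q_5 = 5.5
t_5 = 8.75
a_6 = 16.25
b_6 = 10.25
s_6 = 2.5
t_6 = 7.25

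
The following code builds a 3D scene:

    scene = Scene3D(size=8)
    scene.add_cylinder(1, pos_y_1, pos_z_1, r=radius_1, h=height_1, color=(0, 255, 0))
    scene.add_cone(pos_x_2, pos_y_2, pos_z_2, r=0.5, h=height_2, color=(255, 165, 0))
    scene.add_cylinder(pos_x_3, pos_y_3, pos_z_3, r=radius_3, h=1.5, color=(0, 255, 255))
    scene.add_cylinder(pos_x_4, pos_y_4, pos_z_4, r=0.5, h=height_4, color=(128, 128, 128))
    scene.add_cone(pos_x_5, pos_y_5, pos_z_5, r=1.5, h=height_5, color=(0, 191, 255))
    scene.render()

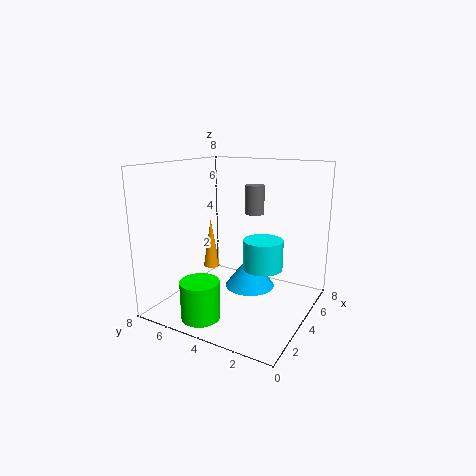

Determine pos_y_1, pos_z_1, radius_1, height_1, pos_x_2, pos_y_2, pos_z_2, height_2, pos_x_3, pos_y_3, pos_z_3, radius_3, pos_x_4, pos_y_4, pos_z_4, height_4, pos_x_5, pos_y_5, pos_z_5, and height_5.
pos_y_1 = 4.5, pos_z_1 = 0.5, radius_1 = 1, height_1 = 2, pos_x_2 = 5, pos_y_2 = 6.5, pos_z_2 = 1.5, height_2 = 3, pos_x_3 = 3, pos_y_3 = 2, pos_z_3 = 3, radius_3 = 1, pos_x_4 = 4, pos_y_4 = 3, pos_z_4 = 5.5, height_4 = 1.5, pos_x_5 = 5.5, pos_y_5 = 4, pos_z_5 = 0.5, height_5 = 2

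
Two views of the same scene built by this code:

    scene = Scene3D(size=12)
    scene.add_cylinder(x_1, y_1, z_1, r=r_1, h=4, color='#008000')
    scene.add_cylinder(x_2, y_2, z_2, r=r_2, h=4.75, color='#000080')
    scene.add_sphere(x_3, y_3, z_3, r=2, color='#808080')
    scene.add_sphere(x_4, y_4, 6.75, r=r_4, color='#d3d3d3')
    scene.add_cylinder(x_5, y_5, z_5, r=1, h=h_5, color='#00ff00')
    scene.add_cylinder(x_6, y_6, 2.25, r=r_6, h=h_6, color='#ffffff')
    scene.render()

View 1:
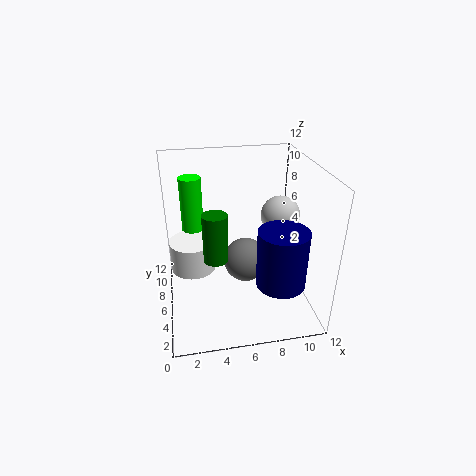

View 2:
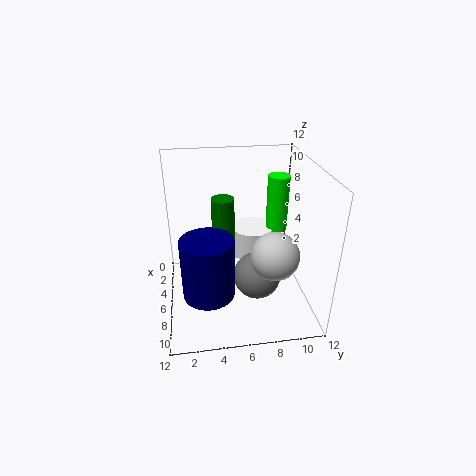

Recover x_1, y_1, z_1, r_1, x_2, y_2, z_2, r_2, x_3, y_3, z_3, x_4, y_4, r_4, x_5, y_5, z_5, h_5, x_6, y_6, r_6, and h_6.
x_1 = 4, y_1 = 5, z_1 = 4.75, r_1 = 1, x_2 = 9, y_2 = 3.25, z_2 = 3, r_2 = 2, x_3 = 7, y_3 = 7.5, z_3 = 2.75, x_4 = 10.25, y_4 = 8, r_4 = 1.75, x_5 = 2.5, y_5 = 10.25, z_5 = 4.75, h_5 = 5.25, x_6 = 2.25, y_6 = 8, r_6 = 2, h_6 = 2.75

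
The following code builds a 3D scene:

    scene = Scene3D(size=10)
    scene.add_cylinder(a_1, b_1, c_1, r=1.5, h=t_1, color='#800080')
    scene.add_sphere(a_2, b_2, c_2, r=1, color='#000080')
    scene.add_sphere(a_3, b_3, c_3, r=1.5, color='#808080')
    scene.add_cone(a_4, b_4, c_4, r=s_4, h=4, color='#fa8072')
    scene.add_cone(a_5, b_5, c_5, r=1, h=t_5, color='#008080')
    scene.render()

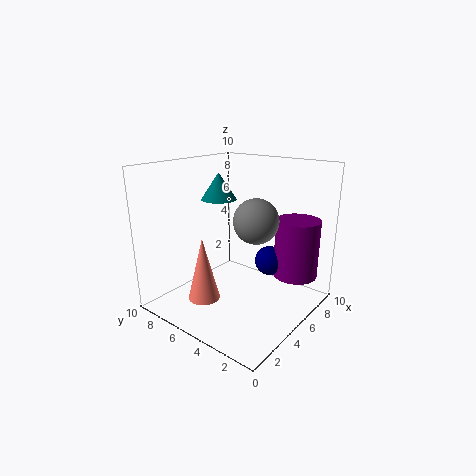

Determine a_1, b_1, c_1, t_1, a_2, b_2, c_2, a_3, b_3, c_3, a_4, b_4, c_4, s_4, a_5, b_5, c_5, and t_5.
a_1 = 7
b_1 = 1.5
c_1 = 2.5
t_1 = 4
a_2 = 6
b_2 = 3
c_2 = 3.5
a_3 = 5
b_3 = 3.5
c_3 = 6.5
a_4 = 1.5
b_4 = 5
c_4 = 2
s_4 = 1
a_5 = 2
b_5 = 4
c_5 = 8.5
t_5 = 1.5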